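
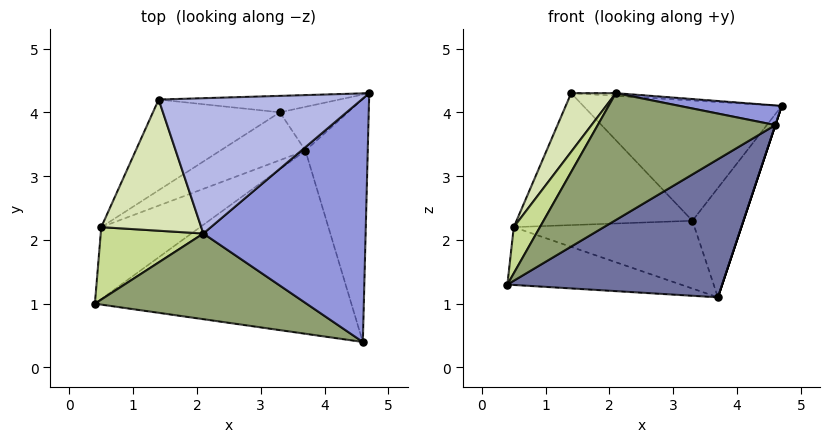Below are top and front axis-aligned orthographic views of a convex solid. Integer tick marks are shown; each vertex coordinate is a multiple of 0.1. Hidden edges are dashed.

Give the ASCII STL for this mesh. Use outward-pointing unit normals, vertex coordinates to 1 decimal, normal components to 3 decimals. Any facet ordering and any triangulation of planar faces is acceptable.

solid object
 facet normal 0.363 -0.561 -0.744
  outer loop
   vertex 3.7 3.4 1.1
   vertex 4.6 0.4 3.8
   vertex 0.4 1.0 1.3
  endloop
 endfacet
 facet normal 0.949 0.000 -0.316
  outer loop
   vertex 3.7 3.4 1.1
   vertex 4.7 4.3 4.1
   vertex 4.6 0.4 3.8
  endloop
 endfacet
 facet normal 0.143 -0.080 0.986
  outer loop
   vertex 2.1 2.1 4.3
   vertex 4.6 0.4 3.8
   vertex 4.7 4.3 4.1
  endloop
 endfacet
 facet normal 0.060 0.020 0.998
  outer loop
   vertex 2.1 2.1 4.3
   vertex 4.7 4.3 4.1
   vertex 1.4 4.2 4.3
  endloop
 endfacet
 facet normal -0.412 -0.755 0.510
  outer loop
   vertex 2.1 2.1 4.3
   vertex 0.4 1.0 1.3
   vertex 4.6 0.4 3.8
  endloop
 endfacet
 facet normal -0.449 0.560 -0.696
  outer loop
   vertex 0.5 2.2 2.2
   vertex 3.7 3.4 1.1
   vertex 0.4 1.0 1.3
  endloop
 endfacet
 facet normal -0.752 -0.354 0.556
  outer loop
   vertex 0.5 2.2 2.2
   vertex 0.4 1.0 1.3
   vertex 2.1 2.1 4.3
  endloop
 endfacet
 facet normal -0.774 -0.258 0.578
  outer loop
   vertex 0.5 2.2 2.2
   vertex 2.1 2.1 4.3
   vertex 1.4 4.2 4.3
  endloop
 endfacet
 facet normal 0.268 0.894 -0.358
  outer loop
   vertex 3.3 4.0 2.3
   vertex 4.7 4.3 4.1
   vertex 3.7 3.4 1.1
  endloop
 endfacet
 facet normal -0.038 0.990 -0.135
  outer loop
   vertex 3.3 4.0 2.3
   vertex 1.4 4.2 4.3
   vertex 4.7 4.3 4.1
  endloop
 endfacet
 facet normal -0.450 0.729 -0.515
  outer loop
   vertex 3.3 4.0 2.3
   vertex 3.7 3.4 1.1
   vertex 0.5 2.2 2.2
  endloop
 endfacet
 facet normal -0.454 0.734 -0.505
  outer loop
   vertex 3.3 4.0 2.3
   vertex 0.5 2.2 2.2
   vertex 1.4 4.2 4.3
  endloop
 endfacet
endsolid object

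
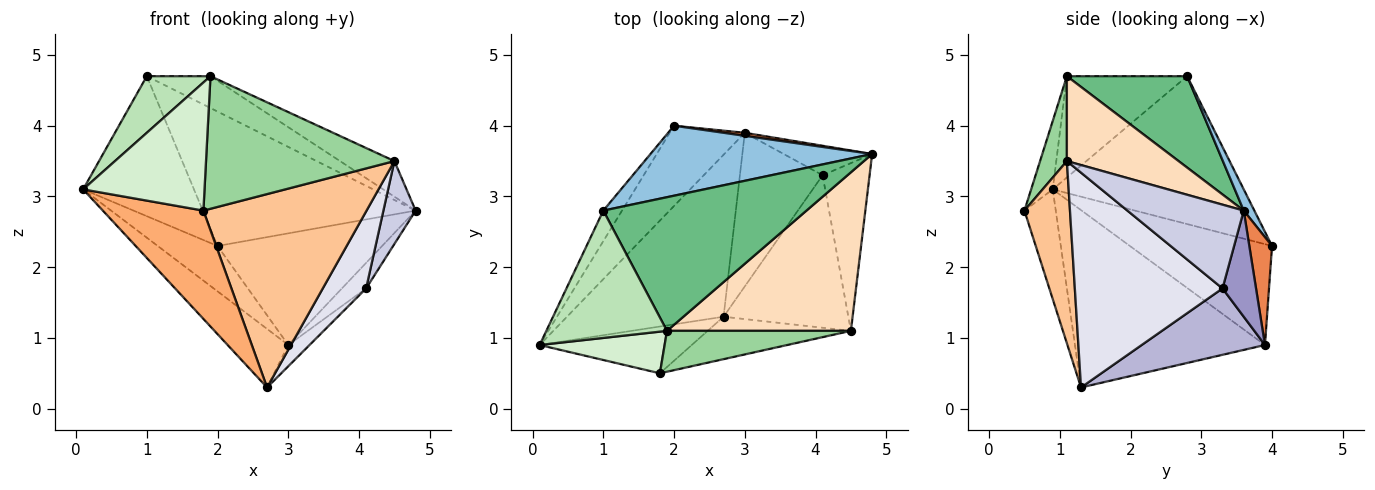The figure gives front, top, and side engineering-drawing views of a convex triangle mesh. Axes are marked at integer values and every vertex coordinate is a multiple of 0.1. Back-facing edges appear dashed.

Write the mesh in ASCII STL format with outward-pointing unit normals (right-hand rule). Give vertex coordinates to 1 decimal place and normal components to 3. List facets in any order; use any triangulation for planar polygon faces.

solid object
 facet normal -0.860 0.499 -0.109
  outer loop
   vertex 1.0 2.8 4.7
   vertex 2.0 4.0 2.3
   vertex 0.1 0.9 3.1
  endloop
 endfacet
 facet normal 0.044 0.886 0.461
  outer loop
   vertex 1.0 2.8 4.7
   vertex 4.8 3.6 2.8
   vertex 2.0 4.0 2.3
  endloop
 endfacet
 facet normal -0.760 0.320 -0.566
  outer loop
   vertex 3.0 3.9 0.9
   vertex 0.1 0.9 3.1
   vertex 2.0 4.0 2.3
  endloop
 endfacet
 facet normal -0.729 0.233 -0.644
  outer loop
   vertex 3.0 3.9 0.9
   vertex 2.7 1.3 0.3
   vertex 0.1 0.9 3.1
  endloop
 endfacet
 facet normal 0.137 0.990 0.027
  outer loop
   vertex 3.0 3.9 0.9
   vertex 2.0 4.0 2.3
   vertex 4.8 3.6 2.8
  endloop
 endfacet
 facet normal -0.275 -0.883 -0.381
  outer loop
   vertex 1.8 0.5 2.8
   vertex 0.1 0.9 3.1
   vertex 2.7 1.3 0.3
  endloop
 endfacet
 facet normal 0.263 -0.942 -0.207
  outer loop
   vertex 1.8 0.5 2.8
   vertex 2.7 1.3 0.3
   vertex 4.5 1.1 3.5
  endloop
 endfacet
 facet normal 0.411 0.200 0.890
  outer loop
   vertex 1.9 1.1 4.7
   vertex 4.5 1.1 3.5
   vertex 4.8 3.6 2.8
  endloop
 endfacet
 facet normal 0.401 0.212 0.891
  outer loop
   vertex 1.9 1.1 4.7
   vertex 4.8 3.6 2.8
   vertex 1.0 2.8 4.7
  endloop
 endfacet
 facet normal 0.135 -0.947 0.292
  outer loop
   vertex 1.9 1.1 4.7
   vertex 1.8 0.5 2.8
   vertex 4.5 1.1 3.5
  endloop
 endfacet
 facet normal -0.609 -0.322 0.725
  outer loop
   vertex 1.9 1.1 4.7
   vertex 1.0 2.8 4.7
   vertex 0.1 0.9 3.1
  endloop
 endfacet
 facet normal -0.167 -0.938 0.305
  outer loop
   vertex 1.9 1.1 4.7
   vertex 0.1 0.9 3.1
   vertex 1.8 0.5 2.8
  endloop
 endfacet
 facet normal 0.672 0.485 -0.560
  outer loop
   vertex 4.1 3.3 1.7
   vertex 3.0 3.9 0.9
   vertex 4.8 3.6 2.8
  endloop
 endfacet
 facet normal 0.622 0.107 -0.775
  outer loop
   vertex 4.1 3.3 1.7
   vertex 2.7 1.3 0.3
   vertex 3.0 3.9 0.9
  endloop
 endfacet
 facet normal 0.848 -0.235 -0.475
  outer loop
   vertex 4.1 3.3 1.7
   vertex 4.8 3.6 2.8
   vertex 4.5 1.1 3.5
  endloop
 endfacet
 facet normal 0.838 -0.246 -0.487
  outer loop
   vertex 4.1 3.3 1.7
   vertex 4.5 1.1 3.5
   vertex 2.7 1.3 0.3
  endloop
 endfacet
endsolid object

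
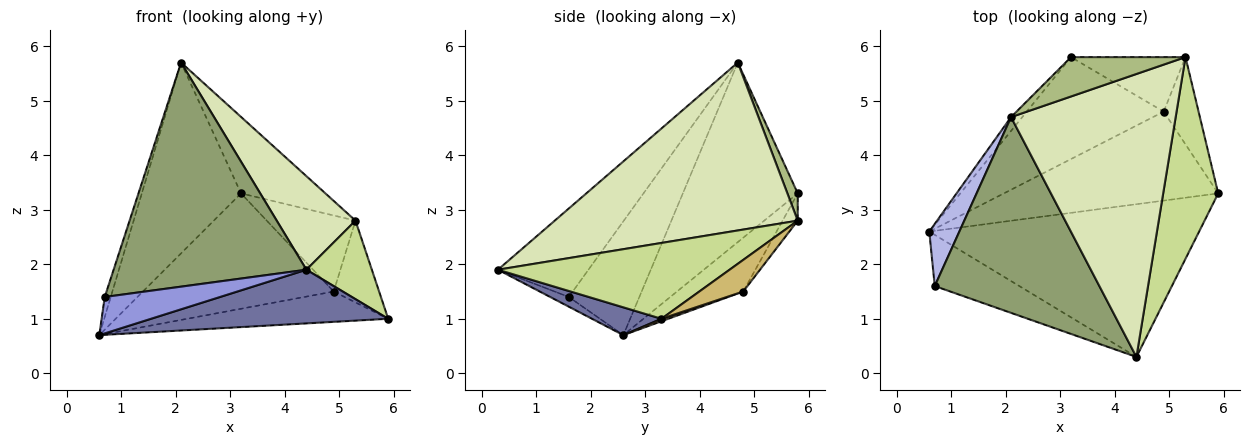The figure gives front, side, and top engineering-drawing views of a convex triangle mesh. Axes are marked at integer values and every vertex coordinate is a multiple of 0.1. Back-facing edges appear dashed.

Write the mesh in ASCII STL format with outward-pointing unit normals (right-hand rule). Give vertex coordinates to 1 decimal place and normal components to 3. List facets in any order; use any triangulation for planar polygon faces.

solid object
 facet normal 0.097 -0.330 -0.939
  outer loop
   vertex 4.4 0.3 1.9
   vertex 0.6 2.6 0.7
   vertex 5.9 3.3 1.0
  endloop
 endfacet
 facet normal -0.756 0.653 -0.047
  outer loop
   vertex 3.2 5.8 3.3
   vertex 0.6 2.6 0.7
   vertex 2.1 4.7 5.7
  endloop
 endfacet
 facet normal -0.093 -0.577 -0.811
  outer loop
   vertex 0.7 1.6 1.4
   vertex 0.6 2.6 0.7
   vertex 4.4 0.3 1.9
  endloop
 endfacet
 facet normal -0.964 0.082 0.255
  outer loop
   vertex 0.7 1.6 1.4
   vertex 2.1 4.7 5.7
   vertex 0.6 2.6 0.7
  endloop
 endfacet
 facet normal -0.333 -0.710 0.620
  outer loop
   vertex 0.7 1.6 1.4
   vertex 4.4 0.3 1.9
   vertex 2.1 4.7 5.7
  endloop
 endfacet
 facet normal 0.108 0.884 0.455
  outer loop
   vertex 5.3 5.8 2.8
   vertex 3.2 5.8 3.3
   vertex 2.1 4.7 5.7
  endloop
 endfacet
 facet normal 0.789 -0.223 0.572
  outer loop
   vertex 5.3 5.8 2.8
   vertex 4.4 0.3 1.9
   vertex 5.9 3.3 1.0
  endloop
 endfacet
 facet normal 0.696 -0.225 0.682
  outer loop
   vertex 5.3 5.8 2.8
   vertex 2.1 4.7 5.7
   vertex 4.4 0.3 1.9
  endloop
 endfacet
 facet normal 0.011 0.323 -0.946
  outer loop
   vertex 4.9 4.8 1.5
   vertex 5.9 3.3 1.0
   vertex 0.6 2.6 0.7
  endloop
 endfacet
 facet normal 0.552 0.571 -0.609
  outer loop
   vertex 4.9 4.8 1.5
   vertex 5.3 5.8 2.8
   vertex 5.9 3.3 1.0
  endloop
 endfacet
 facet normal -0.252 0.725 -0.641
  outer loop
   vertex 4.9 4.8 1.5
   vertex 0.6 2.6 0.7
   vertex 3.2 5.8 3.3
  endloop
 endfacet
 facet normal -0.137 0.805 -0.577
  outer loop
   vertex 4.9 4.8 1.5
   vertex 3.2 5.8 3.3
   vertex 5.3 5.8 2.8
  endloop
 endfacet
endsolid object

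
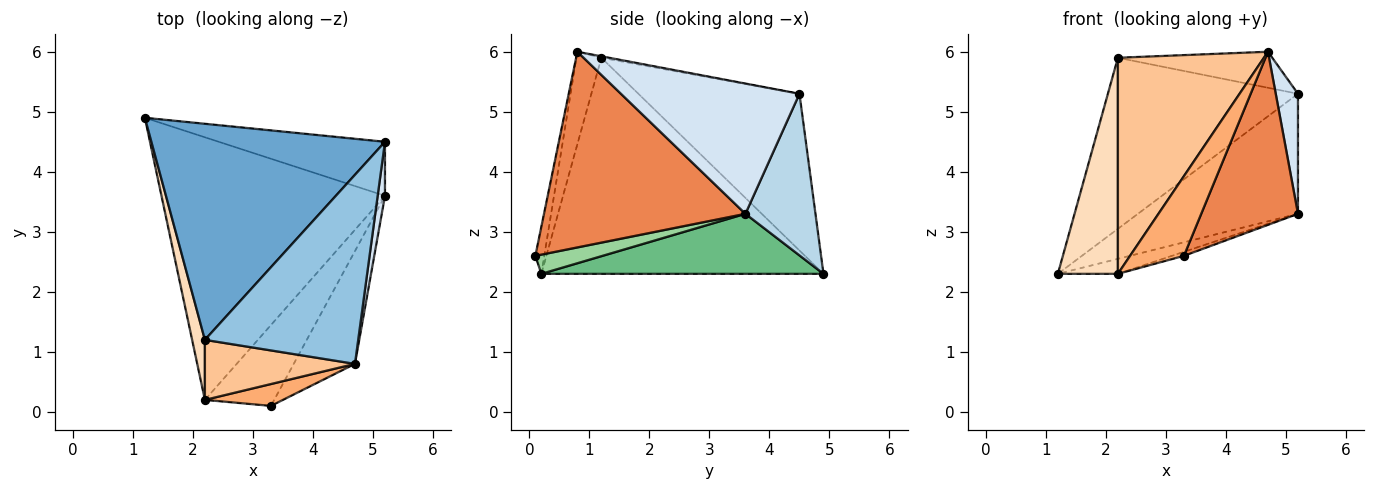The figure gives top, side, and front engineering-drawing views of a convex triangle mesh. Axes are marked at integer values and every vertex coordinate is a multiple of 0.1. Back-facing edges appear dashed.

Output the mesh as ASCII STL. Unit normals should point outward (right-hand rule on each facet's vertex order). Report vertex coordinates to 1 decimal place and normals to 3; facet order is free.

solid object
 facet normal -0.466 0.549 0.694
  outer loop
   vertex 2.2 1.2 5.9
   vertex 5.2 4.5 5.3
   vertex 1.2 4.9 2.3
  endloop
 endfacet
 facet normal -0.009 0.187 0.982
  outer loop
   vertex 2.2 1.2 5.9
   vertex 4.7 0.8 6.0
   vertex 5.2 4.5 5.3
  endloop
 endfacet
 facet normal 0.371 0.847 -0.381
  outer loop
   vertex 5.2 3.6 3.3
   vertex 1.2 4.9 2.3
   vertex 5.2 4.5 5.3
  endloop
 endfacet
 facet normal 0.991 -0.123 0.056
  outer loop
   vertex 5.2 3.6 3.3
   vertex 5.2 4.5 5.3
   vertex 4.7 0.8 6.0
  endloop
 endfacet
 facet normal 0.868 -0.417 -0.271
  outer loop
   vertex 5.2 3.6 3.3
   vertex 4.7 0.8 6.0
   vertex 3.3 0.1 2.6
  endloop
 endfacet
 facet normal -0.158 -0.952 0.261
  outer loop
   vertex 2.2 0.2 2.3
   vertex 3.3 0.1 2.6
   vertex 4.7 0.8 6.0
  endloop
 endfacet
 facet normal -0.163 -0.951 0.264
  outer loop
   vertex 2.2 0.2 2.3
   vertex 4.7 0.8 6.0
   vertex 2.2 1.2 5.9
  endloop
 endfacet
 facet normal -0.976 -0.208 0.058
  outer loop
   vertex 2.2 0.2 2.3
   vertex 2.2 1.2 5.9
   vertex 1.2 4.9 2.3
  endloop
 endfacet
 facet normal 0.259 0.055 -0.964
  outer loop
   vertex 2.2 0.2 2.3
   vertex 1.2 4.9 2.3
   vertex 5.2 3.6 3.3
  endloop
 endfacet
 facet normal 0.267 0.048 -0.963
  outer loop
   vertex 2.2 0.2 2.3
   vertex 5.2 3.6 3.3
   vertex 3.3 0.1 2.6
  endloop
 endfacet
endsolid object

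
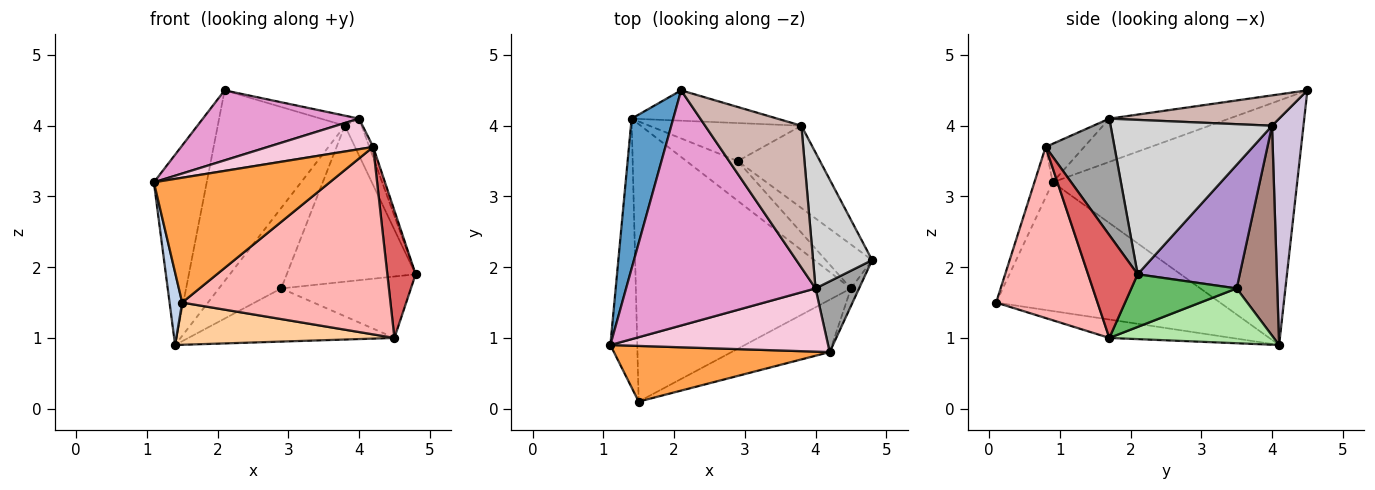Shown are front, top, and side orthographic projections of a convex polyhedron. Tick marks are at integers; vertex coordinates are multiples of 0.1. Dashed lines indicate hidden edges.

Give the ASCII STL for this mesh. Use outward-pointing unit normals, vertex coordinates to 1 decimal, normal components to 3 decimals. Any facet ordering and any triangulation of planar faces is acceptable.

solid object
 facet normal -0.964 0.208 0.164
  outer loop
   vertex 1.4 4.1 0.9
   vertex 1.1 0.9 3.2
   vertex 2.1 4.5 4.5
  endloop
 endfacet
 facet normal -0.977 -0.055 -0.204
  outer loop
   vertex 1.5 0.1 1.5
   vertex 1.1 0.9 3.2
   vertex 1.4 4.1 0.9
  endloop
 endfacet
 facet normal -0.095 -0.909 0.406
  outer loop
   vertex 4.2 0.8 3.7
   vertex 1.1 0.9 3.2
   vertex 1.5 0.1 1.5
  endloop
 endfacet
 facet normal -0.084 -0.150 -0.985
  outer loop
   vertex 4.5 1.7 1.0
   vertex 1.5 0.1 1.5
   vertex 1.4 4.1 0.9
  endloop
 endfacet
 facet normal 0.551 0.679 -0.485
  outer loop
   vertex 4.5 1.7 1.0
   vertex 2.9 3.5 1.7
   vertex 4.8 2.1 1.9
  endloop
 endfacet
 facet normal 0.539 0.675 -0.504
  outer loop
   vertex 4.5 1.7 1.0
   vertex 1.4 4.1 0.9
   vertex 2.9 3.5 1.7
  endloop
 endfacet
 facet normal 0.866 -0.495 -0.069
  outer loop
   vertex 4.5 1.7 1.0
   vertex 4.8 2.1 1.9
   vertex 4.2 0.8 3.7
  endloop
 endfacet
 facet normal 0.425 -0.872 -0.244
  outer loop
   vertex 4.5 1.7 1.0
   vertex 4.2 0.8 3.7
   vertex 1.5 0.1 1.5
  endloop
 endfacet
 facet normal 0.574 0.724 -0.382
  outer loop
   vertex 3.8 4.0 4.0
   vertex 4.8 2.1 1.9
   vertex 2.9 3.5 1.7
  endloop
 endfacet
 facet normal 0.237 0.959 -0.153
  outer loop
   vertex 3.8 4.0 4.0
   vertex 1.4 4.1 0.9
   vertex 2.1 4.5 4.5
  endloop
 endfacet
 facet normal 0.508 0.779 -0.368
  outer loop
   vertex 3.8 4.0 4.0
   vertex 2.9 3.5 1.7
   vertex 1.4 4.1 0.9
  endloop
 endfacet
 facet normal 0.300 0.067 0.952
  outer loop
   vertex 4.0 1.7 4.1
   vertex 3.8 4.0 4.0
   vertex 2.1 4.5 4.5
  endloop
 endfacet
 facet normal -0.214 -0.279 0.936
  outer loop
   vertex 4.0 1.7 4.1
   vertex 2.1 4.5 4.5
   vertex 1.1 0.9 3.2
  endloop
 endfacet
 facet normal -0.157 -0.430 0.889
  outer loop
   vertex 4.0 1.7 4.1
   vertex 1.1 0.9 3.2
   vertex 4.2 0.8 3.7
  endloop
 endfacet
 facet normal 0.935 0.052 0.350
  outer loop
   vertex 4.0 1.7 4.1
   vertex 4.2 0.8 3.7
   vertex 4.8 2.1 1.9
  endloop
 endfacet
 facet normal 0.930 0.096 0.356
  outer loop
   vertex 4.0 1.7 4.1
   vertex 4.8 2.1 1.9
   vertex 3.8 4.0 4.0
  endloop
 endfacet
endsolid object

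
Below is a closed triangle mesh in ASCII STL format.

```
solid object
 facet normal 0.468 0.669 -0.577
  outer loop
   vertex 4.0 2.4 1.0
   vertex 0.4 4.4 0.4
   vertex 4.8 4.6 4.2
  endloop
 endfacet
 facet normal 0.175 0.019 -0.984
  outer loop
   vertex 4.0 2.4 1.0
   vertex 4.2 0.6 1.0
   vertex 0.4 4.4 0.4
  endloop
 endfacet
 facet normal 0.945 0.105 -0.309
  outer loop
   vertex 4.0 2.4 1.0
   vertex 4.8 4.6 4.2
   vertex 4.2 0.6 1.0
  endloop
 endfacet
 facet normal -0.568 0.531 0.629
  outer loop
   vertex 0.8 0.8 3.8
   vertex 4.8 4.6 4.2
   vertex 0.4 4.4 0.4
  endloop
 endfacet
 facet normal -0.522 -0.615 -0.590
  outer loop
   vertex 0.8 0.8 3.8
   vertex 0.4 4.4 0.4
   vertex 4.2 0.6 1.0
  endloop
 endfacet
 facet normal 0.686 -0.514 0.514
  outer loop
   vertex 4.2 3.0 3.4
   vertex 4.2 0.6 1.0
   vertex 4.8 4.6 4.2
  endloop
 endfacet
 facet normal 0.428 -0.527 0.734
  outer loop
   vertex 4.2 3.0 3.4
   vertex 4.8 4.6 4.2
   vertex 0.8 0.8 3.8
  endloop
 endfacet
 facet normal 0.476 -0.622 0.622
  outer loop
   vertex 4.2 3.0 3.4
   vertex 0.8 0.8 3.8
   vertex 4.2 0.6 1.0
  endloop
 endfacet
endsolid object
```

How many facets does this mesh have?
8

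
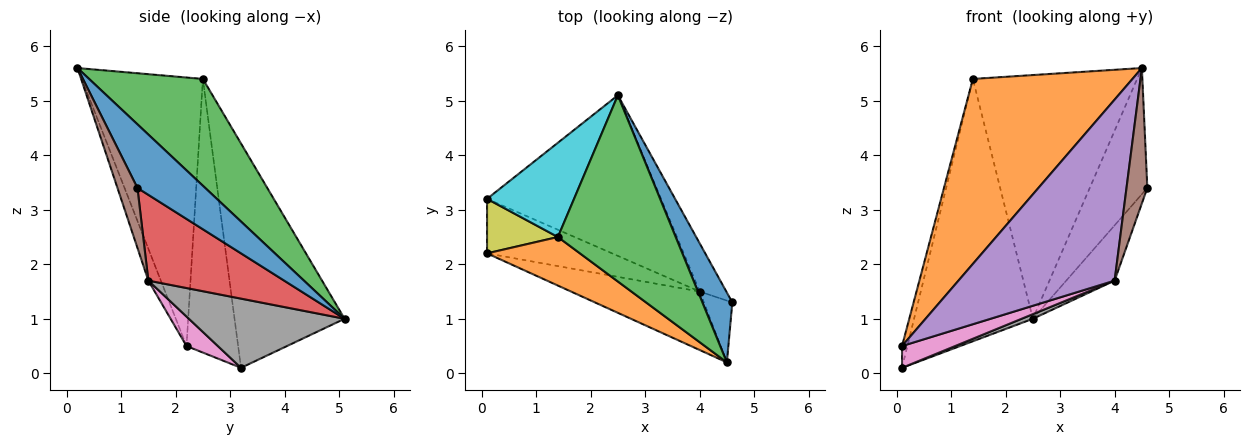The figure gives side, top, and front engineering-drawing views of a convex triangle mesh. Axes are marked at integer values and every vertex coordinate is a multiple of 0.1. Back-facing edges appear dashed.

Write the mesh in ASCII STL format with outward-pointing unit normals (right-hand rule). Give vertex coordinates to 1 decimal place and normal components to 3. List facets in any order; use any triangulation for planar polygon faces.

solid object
 facet normal 0.717 0.610 0.337
  outer loop
   vertex 4.5 0.2 5.6
   vertex 4.6 1.3 3.4
   vertex 2.5 5.1 1.0
  endloop
 endfacet
 facet normal -0.592 -0.780 0.205
  outer loop
   vertex 1.4 2.5 5.4
   vertex 0.1 2.2 0.5
   vertex 4.5 0.2 5.6
  endloop
 endfacet
 facet normal 0.482 0.696 0.532
  outer loop
   vertex 1.4 2.5 5.4
   vertex 4.5 0.2 5.6
   vertex 2.5 5.1 1.0
  endloop
 endfacet
 facet normal 0.904 0.322 -0.281
  outer loop
   vertex 4.0 1.5 1.7
   vertex 2.5 5.1 1.0
   vertex 4.6 1.3 3.4
  endloop
 endfacet
 facet normal -0.076 -0.949 -0.307
  outer loop
   vertex 4.0 1.5 1.7
   vertex 4.5 0.2 5.6
   vertex 0.1 2.2 0.5
  endloop
 endfacet
 facet normal 0.658 -0.685 -0.313
  outer loop
   vertex 4.0 1.5 1.7
   vertex 4.6 1.3 3.4
   vertex 4.5 0.2 5.6
  endloop
 endfacet
 facet normal 0.214 -0.363 -0.907
  outer loop
   vertex 0.1 3.2 0.1
   vertex 4.0 1.5 1.7
   vertex 0.1 2.2 0.5
  endloop
 endfacet
 facet normal 0.369 -0.027 -0.929
  outer loop
   vertex 0.1 3.2 0.1
   vertex 2.5 5.1 1.0
   vertex 4.0 1.5 1.7
  endloop
 endfacet
 facet normal -0.963 0.100 0.249
  outer loop
   vertex 0.1 3.2 0.1
   vertex 0.1 2.2 0.5
   vertex 1.4 2.5 5.4
  endloop
 endfacet
 facet normal -0.657 0.709 0.255
  outer loop
   vertex 0.1 3.2 0.1
   vertex 1.4 2.5 5.4
   vertex 2.5 5.1 1.0
  endloop
 endfacet
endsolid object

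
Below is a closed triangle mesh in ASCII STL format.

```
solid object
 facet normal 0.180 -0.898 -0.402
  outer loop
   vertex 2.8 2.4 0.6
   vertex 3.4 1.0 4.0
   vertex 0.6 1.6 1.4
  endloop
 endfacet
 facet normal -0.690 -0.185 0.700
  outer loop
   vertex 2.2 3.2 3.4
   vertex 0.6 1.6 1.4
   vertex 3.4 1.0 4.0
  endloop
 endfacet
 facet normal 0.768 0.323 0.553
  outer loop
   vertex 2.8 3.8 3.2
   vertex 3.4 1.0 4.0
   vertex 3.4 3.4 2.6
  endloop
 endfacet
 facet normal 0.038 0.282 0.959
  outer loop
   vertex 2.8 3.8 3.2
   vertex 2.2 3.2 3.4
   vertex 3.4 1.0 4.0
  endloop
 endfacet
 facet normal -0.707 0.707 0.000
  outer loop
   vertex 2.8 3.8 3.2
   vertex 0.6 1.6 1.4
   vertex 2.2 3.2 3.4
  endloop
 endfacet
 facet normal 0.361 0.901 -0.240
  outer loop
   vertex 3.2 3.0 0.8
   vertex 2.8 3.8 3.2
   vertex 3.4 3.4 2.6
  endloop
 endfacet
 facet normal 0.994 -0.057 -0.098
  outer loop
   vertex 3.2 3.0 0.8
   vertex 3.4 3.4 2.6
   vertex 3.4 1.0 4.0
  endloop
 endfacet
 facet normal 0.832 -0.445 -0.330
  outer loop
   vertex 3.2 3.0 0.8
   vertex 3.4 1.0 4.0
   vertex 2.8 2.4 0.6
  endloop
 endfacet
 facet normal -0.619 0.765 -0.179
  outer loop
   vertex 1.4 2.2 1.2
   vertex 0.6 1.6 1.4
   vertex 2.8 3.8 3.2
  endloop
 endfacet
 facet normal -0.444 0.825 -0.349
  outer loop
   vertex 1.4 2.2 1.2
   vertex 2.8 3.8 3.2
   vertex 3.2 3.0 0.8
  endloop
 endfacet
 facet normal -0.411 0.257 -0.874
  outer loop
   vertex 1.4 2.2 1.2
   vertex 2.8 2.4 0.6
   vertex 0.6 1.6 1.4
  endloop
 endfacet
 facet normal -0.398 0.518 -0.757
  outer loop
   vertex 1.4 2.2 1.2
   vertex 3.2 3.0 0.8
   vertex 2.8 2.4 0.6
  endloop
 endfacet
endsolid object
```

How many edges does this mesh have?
18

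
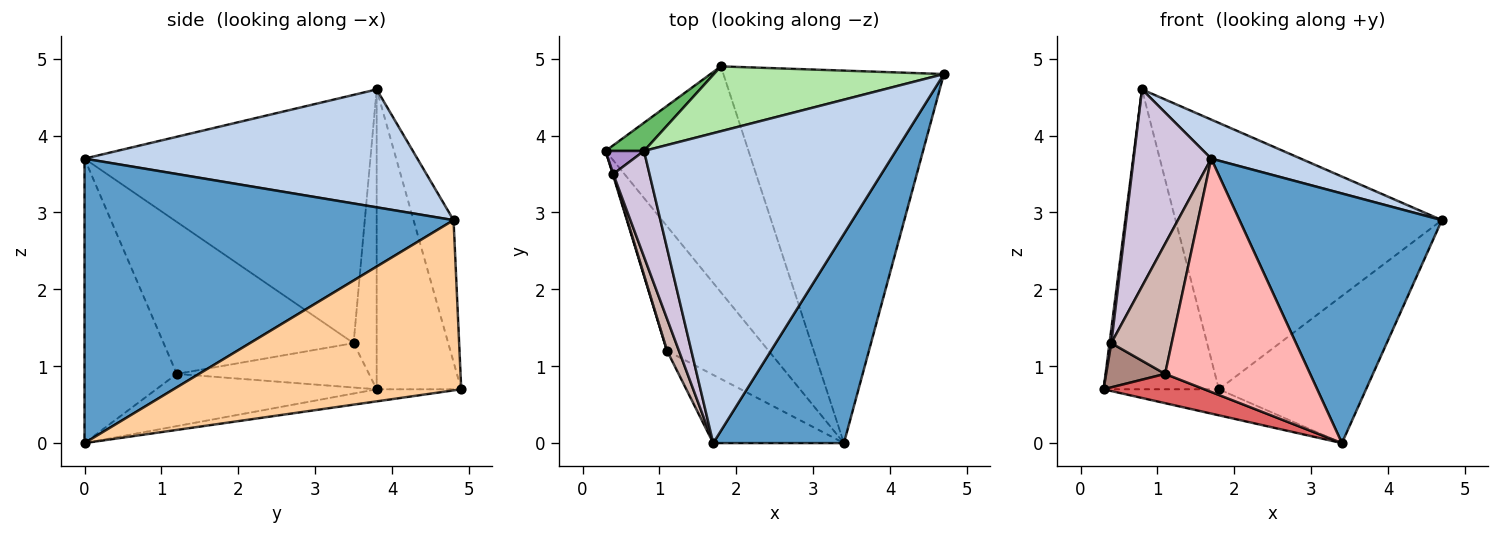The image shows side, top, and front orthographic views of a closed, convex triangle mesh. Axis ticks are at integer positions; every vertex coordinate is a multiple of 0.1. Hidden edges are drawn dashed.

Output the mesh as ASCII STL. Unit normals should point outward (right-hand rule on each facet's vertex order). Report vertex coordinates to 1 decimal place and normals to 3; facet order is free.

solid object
 facet normal 0.813 -0.446 0.374
  outer loop
   vertex 1.7 0.0 3.7
   vertex 3.4 0.0 0.0
   vertex 4.7 4.8 2.9
  endloop
 endfacet
 facet normal 0.421 -0.113 0.900
  outer loop
   vertex 0.8 3.8 4.6
   vertex 1.7 0.0 3.7
   vertex 4.7 4.8 2.9
  endloop
 endfacet
 facet normal -0.084 0.114 -0.990
  outer loop
   vertex 1.8 4.9 0.7
   vertex 3.4 0.0 0.0
   vertex 0.3 3.8 0.7
  endloop
 endfacet
 facet normal 0.583 0.298 -0.755
  outer loop
   vertex 1.8 4.9 0.7
   vertex 4.7 4.8 2.9
   vertex 3.4 0.0 0.0
  endloop
 endfacet
 facet normal -0.590 0.804 0.076
  outer loop
   vertex 1.8 4.9 0.7
   vertex 0.3 3.8 0.7
   vertex 0.8 3.8 4.6
  endloop
 endfacet
 facet normal -0.144 0.961 0.234
  outer loop
   vertex 1.8 4.9 0.7
   vertex 0.8 3.8 4.6
   vertex 4.7 4.8 2.9
  endloop
 endfacet
 facet normal -0.447 -0.205 -0.871
  outer loop
   vertex 1.1 1.2 0.9
   vertex 0.3 3.8 0.7
   vertex 3.4 0.0 0.0
  endloop
 endfacet
 facet normal -0.521 -0.819 -0.239
  outer loop
   vertex 1.1 1.2 0.9
   vertex 3.4 0.0 0.0
   vertex 1.7 0.0 3.7
  endloop
 endfacet
 facet normal -0.989 -0.076 0.127
  outer loop
   vertex 0.4 3.5 1.3
   vertex 0.8 3.8 4.6
   vertex 0.3 3.8 0.7
  endloop
 endfacet
 facet normal -0.956 -0.259 0.139
  outer loop
   vertex 0.4 3.5 1.3
   vertex 1.7 0.0 3.7
   vertex 0.8 3.8 4.6
  endloop
 endfacet
 facet normal -0.956 -0.293 0.013
  outer loop
   vertex 0.4 3.5 1.3
   vertex 0.3 3.8 0.7
   vertex 1.1 1.2 0.9
  endloop
 endfacet
 facet normal -0.950 -0.302 0.074
  outer loop
   vertex 0.4 3.5 1.3
   vertex 1.1 1.2 0.9
   vertex 1.7 0.0 3.7
  endloop
 endfacet
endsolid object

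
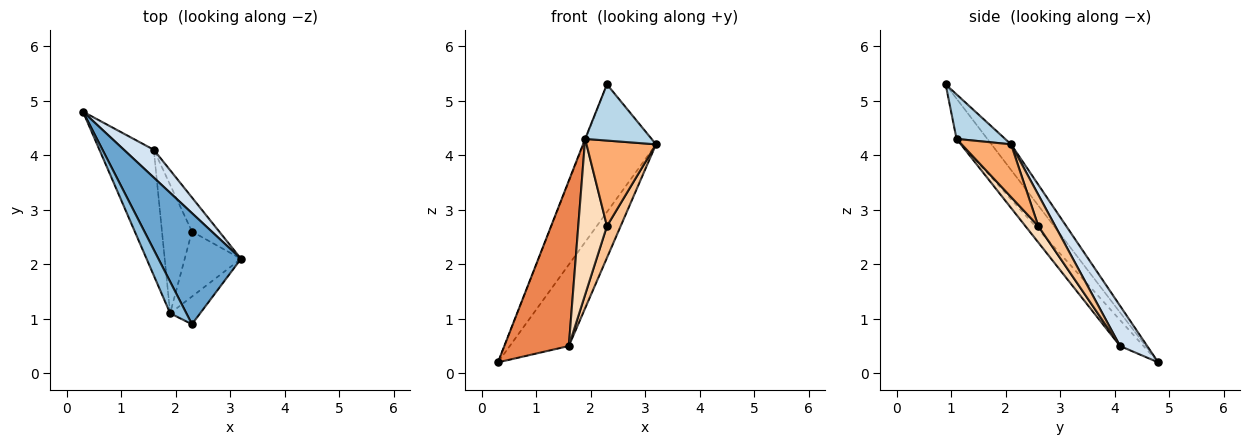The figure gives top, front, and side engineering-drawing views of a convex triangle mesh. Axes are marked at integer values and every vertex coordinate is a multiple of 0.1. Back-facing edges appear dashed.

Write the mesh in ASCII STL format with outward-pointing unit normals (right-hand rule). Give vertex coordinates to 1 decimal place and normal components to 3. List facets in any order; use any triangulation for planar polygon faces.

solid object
 facet normal -0.199 0.739 0.643
  outer loop
   vertex 2.3 0.9 5.3
   vertex 3.2 2.1 4.2
   vertex 0.3 4.8 0.2
  endloop
 endfacet
 facet normal -0.928 0.013 0.374
  outer loop
   vertex 1.9 1.1 4.3
   vertex 2.3 0.9 5.3
   vertex 0.3 4.8 0.2
  endloop
 endfacet
 facet normal 0.549 -0.750 -0.369
  outer loop
   vertex 1.9 1.1 4.3
   vertex 3.2 2.1 4.2
   vertex 2.3 0.9 5.3
  endloop
 endfacet
 facet normal 0.399 0.868 0.297
  outer loop
   vertex 1.6 4.1 0.5
   vertex 0.3 4.8 0.2
   vertex 3.2 2.1 4.2
  endloop
 endfacet
 facet normal -0.277 -0.765 -0.582
  outer loop
   vertex 1.6 4.1 0.5
   vertex 1.9 1.1 4.3
   vertex 0.3 4.8 0.2
  endloop
 endfacet
 facet normal 0.493 -0.693 -0.527
  outer loop
   vertex 2.3 2.6 2.7
   vertex 3.2 2.1 4.2
   vertex 1.9 1.1 4.3
  endloop
 endfacet
 facet normal 0.644 -0.521 -0.560
  outer loop
   vertex 2.3 2.6 2.7
   vertex 1.6 4.1 0.5
   vertex 3.2 2.1 4.2
  endloop
 endfacet
 facet normal 0.328 -0.729 -0.601
  outer loop
   vertex 2.3 2.6 2.7
   vertex 1.9 1.1 4.3
   vertex 1.6 4.1 0.5
  endloop
 endfacet
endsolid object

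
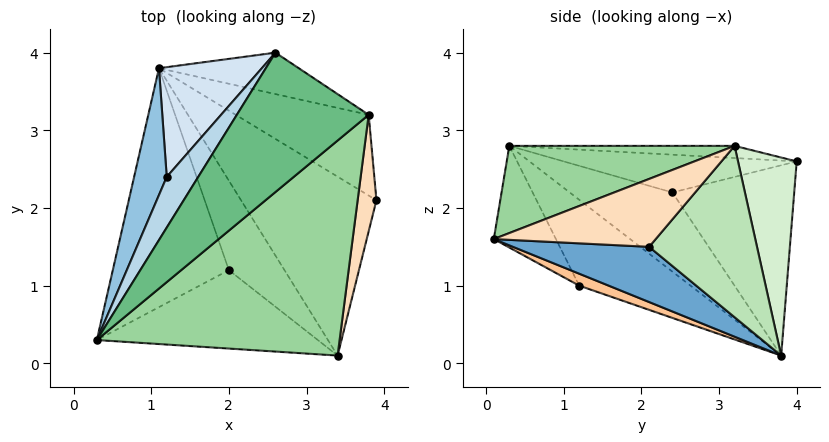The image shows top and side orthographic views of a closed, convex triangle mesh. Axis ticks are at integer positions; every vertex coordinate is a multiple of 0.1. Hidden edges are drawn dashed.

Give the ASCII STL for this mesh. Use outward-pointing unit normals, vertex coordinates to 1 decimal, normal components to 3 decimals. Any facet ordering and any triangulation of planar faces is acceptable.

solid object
 facet normal 0.374 -0.139 -0.917
  outer loop
   vertex 3.4 0.1 1.6
   vertex 1.1 3.8 0.1
   vertex 3.9 2.1 1.5
  endloop
 endfacet
 facet normal -0.825 0.451 0.340
  outer loop
   vertex 1.2 2.4 2.2
   vertex 1.1 3.8 0.1
   vertex 0.3 0.3 2.8
  endloop
 endfacet
 facet normal -0.684 0.456 0.570
  outer loop
   vertex 1.2 2.4 2.2
   vertex 0.3 0.3 2.8
   vertex 2.6 4.0 2.6
  endloop
 endfacet
 facet normal -0.737 0.545 0.399
  outer loop
   vertex 1.2 2.4 2.2
   vertex 2.6 4.0 2.6
   vertex 1.1 3.8 0.1
  endloop
 endfacet
 facet normal -0.535 -0.436 -0.724
  outer loop
   vertex 2.0 1.2 1.0
   vertex 0.3 0.3 2.8
   vertex 1.1 3.8 0.1
  endloop
 endfacet
 facet normal -0.292 -0.717 -0.634
  outer loop
   vertex 2.0 1.2 1.0
   vertex 3.4 0.1 1.6
   vertex 0.3 0.3 2.8
  endloop
 endfacet
 facet normal 0.203 -0.257 -0.945
  outer loop
   vertex 2.0 1.2 1.0
   vertex 1.1 3.8 0.1
   vertex 3.4 0.1 1.6
  endloop
 endfacet
 facet normal 0.940 -0.222 0.260
  outer loop
   vertex 3.8 3.2 2.8
   vertex 3.4 0.1 1.6
   vertex 3.9 2.1 1.5
  endloop
 endfacet
 facet normal -0.091 0.110 0.990
  outer loop
   vertex 3.8 3.2 2.8
   vertex 2.6 4.0 2.6
   vertex 0.3 0.3 2.8
  endloop
 endfacet
 facet normal 0.313 -0.378 0.871
  outer loop
   vertex 3.8 3.2 2.8
   vertex 0.3 0.3 2.8
   vertex 3.4 0.1 1.6
  endloop
 endfacet
 facet normal 0.618 0.623 -0.480
  outer loop
   vertex 3.8 3.2 2.8
   vertex 3.9 2.1 1.5
   vertex 1.1 3.8 0.1
  endloop
 endfacet
 facet normal 0.555 0.734 -0.392
  outer loop
   vertex 3.8 3.2 2.8
   vertex 1.1 3.8 0.1
   vertex 2.6 4.0 2.6
  endloop
 endfacet
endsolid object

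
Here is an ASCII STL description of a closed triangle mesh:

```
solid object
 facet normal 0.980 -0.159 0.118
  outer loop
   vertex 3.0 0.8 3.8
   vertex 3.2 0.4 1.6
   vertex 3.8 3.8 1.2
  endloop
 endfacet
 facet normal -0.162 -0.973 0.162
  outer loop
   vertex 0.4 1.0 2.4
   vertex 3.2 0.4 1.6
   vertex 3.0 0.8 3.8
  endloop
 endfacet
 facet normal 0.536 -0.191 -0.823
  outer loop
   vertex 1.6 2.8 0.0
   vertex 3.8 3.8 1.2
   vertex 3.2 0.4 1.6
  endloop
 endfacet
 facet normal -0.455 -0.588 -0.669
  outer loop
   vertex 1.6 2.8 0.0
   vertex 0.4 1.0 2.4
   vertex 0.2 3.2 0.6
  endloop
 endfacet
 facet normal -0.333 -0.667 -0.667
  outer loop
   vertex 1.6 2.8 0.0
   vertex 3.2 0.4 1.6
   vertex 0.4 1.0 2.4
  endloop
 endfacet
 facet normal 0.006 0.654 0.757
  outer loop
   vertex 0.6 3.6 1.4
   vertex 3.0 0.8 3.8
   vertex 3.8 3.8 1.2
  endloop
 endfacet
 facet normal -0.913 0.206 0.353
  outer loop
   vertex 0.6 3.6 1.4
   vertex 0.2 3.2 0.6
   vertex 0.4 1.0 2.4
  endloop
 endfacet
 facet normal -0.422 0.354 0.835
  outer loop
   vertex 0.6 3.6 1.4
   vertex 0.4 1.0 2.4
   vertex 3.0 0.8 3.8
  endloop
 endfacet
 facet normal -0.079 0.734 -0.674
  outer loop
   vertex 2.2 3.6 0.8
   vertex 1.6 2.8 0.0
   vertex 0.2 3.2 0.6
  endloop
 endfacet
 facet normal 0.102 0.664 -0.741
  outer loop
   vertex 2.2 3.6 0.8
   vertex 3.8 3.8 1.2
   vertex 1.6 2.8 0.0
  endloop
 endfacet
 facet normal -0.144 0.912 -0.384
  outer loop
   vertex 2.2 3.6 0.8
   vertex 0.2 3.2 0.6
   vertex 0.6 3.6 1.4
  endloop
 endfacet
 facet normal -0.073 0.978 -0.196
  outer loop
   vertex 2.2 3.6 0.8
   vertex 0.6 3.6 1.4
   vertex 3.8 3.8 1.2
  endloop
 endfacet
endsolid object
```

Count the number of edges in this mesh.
18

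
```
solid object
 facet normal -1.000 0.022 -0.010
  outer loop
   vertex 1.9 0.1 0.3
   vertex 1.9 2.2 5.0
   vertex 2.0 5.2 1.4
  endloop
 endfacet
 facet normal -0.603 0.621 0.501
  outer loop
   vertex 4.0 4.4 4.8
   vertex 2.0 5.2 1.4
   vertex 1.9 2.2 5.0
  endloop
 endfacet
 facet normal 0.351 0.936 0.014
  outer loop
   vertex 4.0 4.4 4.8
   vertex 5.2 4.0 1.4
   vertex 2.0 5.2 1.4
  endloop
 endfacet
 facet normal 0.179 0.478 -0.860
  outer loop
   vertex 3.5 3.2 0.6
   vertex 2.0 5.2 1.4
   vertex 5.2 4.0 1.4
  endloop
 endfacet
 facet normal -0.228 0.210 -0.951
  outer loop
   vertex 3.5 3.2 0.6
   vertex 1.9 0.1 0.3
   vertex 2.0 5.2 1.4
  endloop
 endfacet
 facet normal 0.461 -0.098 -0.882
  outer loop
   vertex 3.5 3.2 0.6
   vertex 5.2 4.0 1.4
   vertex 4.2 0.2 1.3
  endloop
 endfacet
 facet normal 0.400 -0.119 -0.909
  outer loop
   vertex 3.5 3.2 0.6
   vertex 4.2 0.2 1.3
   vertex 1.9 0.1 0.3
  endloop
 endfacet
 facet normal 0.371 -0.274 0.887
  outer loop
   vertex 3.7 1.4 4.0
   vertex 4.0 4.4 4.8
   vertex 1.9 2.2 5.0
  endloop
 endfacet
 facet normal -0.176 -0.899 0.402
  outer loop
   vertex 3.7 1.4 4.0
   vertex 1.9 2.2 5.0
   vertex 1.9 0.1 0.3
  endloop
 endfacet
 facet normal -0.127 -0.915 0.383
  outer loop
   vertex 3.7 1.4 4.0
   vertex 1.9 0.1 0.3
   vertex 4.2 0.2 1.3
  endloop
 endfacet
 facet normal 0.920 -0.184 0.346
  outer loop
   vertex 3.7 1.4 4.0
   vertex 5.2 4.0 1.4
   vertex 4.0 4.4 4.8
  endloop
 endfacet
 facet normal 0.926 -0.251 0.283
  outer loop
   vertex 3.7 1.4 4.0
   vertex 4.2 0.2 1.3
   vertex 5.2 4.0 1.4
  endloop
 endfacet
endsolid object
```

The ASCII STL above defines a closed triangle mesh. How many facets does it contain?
12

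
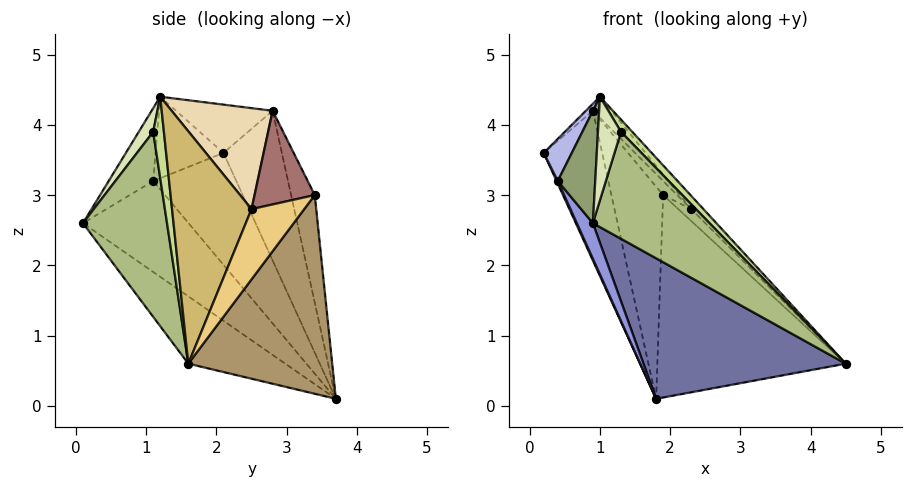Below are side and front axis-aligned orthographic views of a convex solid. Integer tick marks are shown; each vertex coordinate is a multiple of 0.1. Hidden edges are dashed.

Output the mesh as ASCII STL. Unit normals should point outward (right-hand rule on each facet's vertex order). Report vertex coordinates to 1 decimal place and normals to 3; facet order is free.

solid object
 facet normal -0.245 -0.511 -0.824
  outer loop
   vertex 1.8 3.7 0.1
   vertex 4.5 1.6 0.6
   vertex 0.9 0.1 2.6
  endloop
 endfacet
 facet normal -0.907 -0.013 -0.421
  outer loop
   vertex 0.4 1.1 3.2
   vertex 0.2 2.1 3.6
   vertex 1.8 3.7 0.1
  endloop
 endfacet
 facet normal -0.858 -0.131 -0.497
  outer loop
   vertex 0.4 1.1 3.2
   vertex 1.8 3.7 0.1
   vertex 0.9 0.1 2.6
  endloop
 endfacet
 facet normal -0.828 -0.343 0.443
  outer loop
   vertex 0.4 1.1 3.2
   vertex 1.0 1.2 4.4
   vertex 0.2 2.1 3.6
  endloop
 endfacet
 facet normal -0.701 -0.590 0.400
  outer loop
   vertex 0.4 1.1 3.2
   vertex 0.9 0.1 2.6
   vertex 1.0 1.2 4.4
  endloop
 endfacet
 facet normal 0.534 -0.741 0.406
  outer loop
   vertex 1.3 1.1 3.9
   vertex 0.9 0.1 2.6
   vertex 4.5 1.6 0.6
  endloop
 endfacet
 facet normal 0.602 -0.633 0.488
  outer loop
   vertex 1.3 1.1 3.9
   vertex 4.5 1.6 0.6
   vertex 1.0 1.2 4.4
  endloop
 endfacet
 facet normal 0.477 -0.761 0.439
  outer loop
   vertex 1.3 1.1 3.9
   vertex 1.0 1.2 4.4
   vertex 0.9 0.1 2.6
  endloop
 endfacet
 facet normal 0.606 0.793 0.061
  outer loop
   vertex 1.9 3.4 3.0
   vertex 4.5 1.6 0.6
   vertex 1.8 3.7 0.1
  endloop
 endfacet
 facet normal 0.725 0.111 0.680
  outer loop
   vertex 2.3 2.5 2.8
   vertex 1.0 1.2 4.4
   vertex 4.5 1.6 0.6
  endloop
 endfacet
 facet normal 0.731 0.179 0.658
  outer loop
   vertex 2.3 2.5 2.8
   vertex 4.5 1.6 0.6
   vertex 1.9 3.4 3.0
  endloop
 endfacet
 facet normal 0.715 0.131 0.687
  outer loop
   vertex 0.9 2.8 4.2
   vertex 1.0 1.2 4.4
   vertex 2.3 2.5 2.8
  endloop
 endfacet
 facet normal 0.715 0.167 0.679
  outer loop
   vertex 0.9 2.8 4.2
   vertex 2.3 2.5 2.8
   vertex 1.9 3.4 3.0
  endloop
 endfacet
 facet normal -0.678 0.049 0.733
  outer loop
   vertex 0.9 2.8 4.2
   vertex 0.2 2.1 3.6
   vertex 1.0 1.2 4.4
  endloop
 endfacet
 facet normal -0.707 0.707 0.000
  outer loop
   vertex 0.9 2.8 4.2
   vertex 1.8 3.7 0.1
   vertex 0.2 2.1 3.6
  endloop
 endfacet
 facet normal -0.413 0.904 0.108
  outer loop
   vertex 0.9 2.8 4.2
   vertex 1.9 3.4 3.0
   vertex 1.8 3.7 0.1
  endloop
 endfacet
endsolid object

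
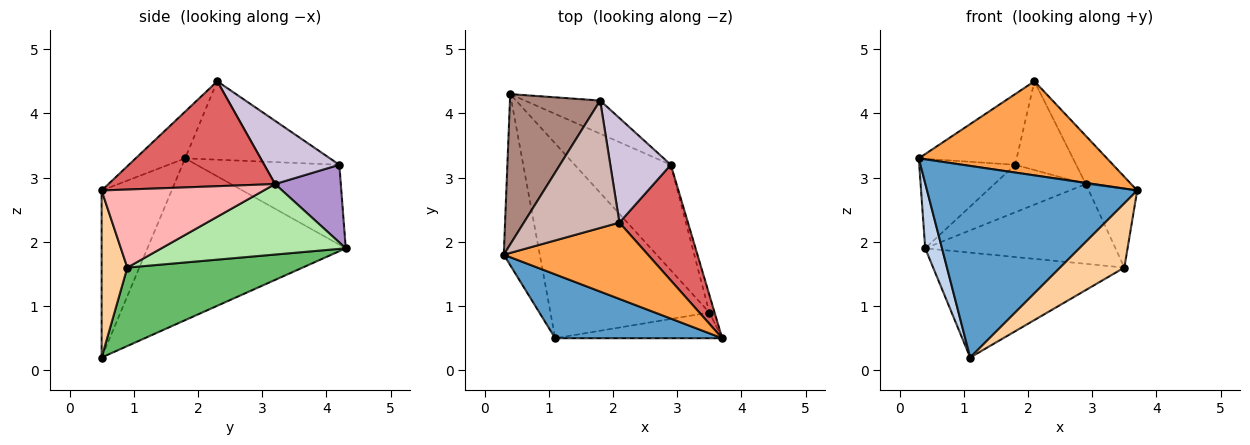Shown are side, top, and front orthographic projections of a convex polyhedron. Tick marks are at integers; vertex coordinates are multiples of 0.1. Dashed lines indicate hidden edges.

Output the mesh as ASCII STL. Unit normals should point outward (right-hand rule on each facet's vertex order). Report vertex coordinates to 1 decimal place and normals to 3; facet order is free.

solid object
 facet normal -0.302 -0.905 0.302
  outer loop
   vertex 1.1 0.5 0.2
   vertex 3.7 0.5 2.8
   vertex 0.3 1.8 3.3
  endloop
 endfacet
 facet normal -0.973 -0.082 -0.217
  outer loop
   vertex 1.1 0.5 0.2
   vertex 0.3 1.8 3.3
   vertex 0.4 4.3 1.9
  endloop
 endfacet
 facet normal -0.200 -0.761 0.617
  outer loop
   vertex 2.1 2.3 4.5
   vertex 0.3 1.8 3.3
   vertex 3.7 0.5 2.8
  endloop
 endfacet
 facet normal 0.348 -0.870 -0.348
  outer loop
   vertex 3.5 0.9 1.6
   vertex 3.7 0.5 2.8
   vertex 1.1 0.5 0.2
  endloop
 endfacet
 facet normal 0.399 0.435 -0.808
  outer loop
   vertex 3.5 0.9 1.6
   vertex 1.1 0.5 0.2
   vertex 0.4 4.3 1.9
  endloop
 endfacet
 facet normal 0.505 0.521 -0.689
  outer loop
   vertex 2.9 3.2 2.9
   vertex 3.5 0.9 1.6
   vertex 0.4 4.3 1.9
  endloop
 endfacet
 facet normal 0.816 0.222 0.533
  outer loop
   vertex 2.9 3.2 2.9
   vertex 2.1 2.3 4.5
   vertex 3.7 0.5 2.8
  endloop
 endfacet
 facet normal 0.956 0.286 -0.064
  outer loop
   vertex 2.9 3.2 2.9
   vertex 3.7 0.5 2.8
   vertex 3.5 0.9 1.6
  endloop
 endfacet
 facet normal 0.508 0.707 -0.493
  outer loop
   vertex 1.8 4.2 3.2
   vertex 2.9 3.2 2.9
   vertex 0.4 4.3 1.9
  endloop
 endfacet
 facet normal 0.623 0.506 0.596
  outer loop
   vertex 1.8 4.2 3.2
   vertex 2.1 2.3 4.5
   vertex 2.9 3.2 2.9
  endloop
 endfacet
 facet normal -0.606 0.407 0.684
  outer loop
   vertex 1.8 4.2 3.2
   vertex 0.4 4.3 1.9
   vertex 0.3 1.8 3.3
  endloop
 endfacet
 facet normal -0.583 0.394 0.710
  outer loop
   vertex 1.8 4.2 3.2
   vertex 0.3 1.8 3.3
   vertex 2.1 2.3 4.5
  endloop
 endfacet
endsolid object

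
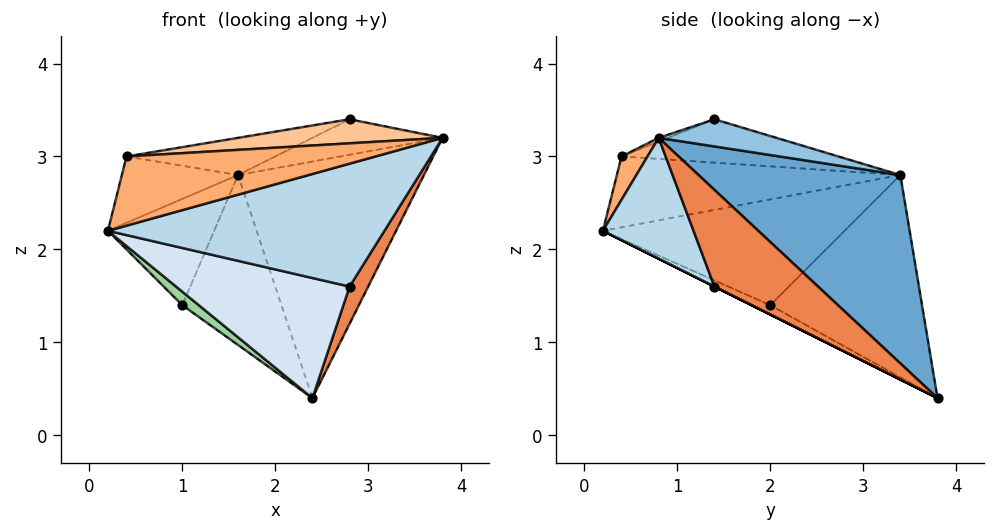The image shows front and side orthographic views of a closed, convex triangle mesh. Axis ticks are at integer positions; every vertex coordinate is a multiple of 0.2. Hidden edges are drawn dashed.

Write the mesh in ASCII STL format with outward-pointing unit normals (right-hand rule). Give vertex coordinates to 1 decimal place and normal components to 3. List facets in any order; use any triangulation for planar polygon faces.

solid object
 facet normal 0.692 0.638 0.337
  outer loop
   vertex 1.6 3.4 2.8
   vertex 3.8 0.8 3.2
   vertex 2.4 3.8 0.4
  endloop
 endfacet
 facet normal 0.445 0.491 0.749
  outer loop
   vertex 1.6 3.4 2.8
   vertex 2.8 1.4 3.4
   vertex 3.8 0.8 3.2
  endloop
 endfacet
 facet normal 0.273 -0.832 -0.483
  outer loop
   vertex 2.8 1.4 1.6
   vertex 3.8 0.8 3.2
   vertex 0.2 0.2 2.2
  endloop
 endfacet
 facet normal 0.000 -0.447 -0.894
  outer loop
   vertex 2.8 1.4 1.6
   vertex 0.2 0.2 2.2
   vertex 2.4 3.8 0.4
  endloop
 endfacet
 facet normal 0.813 -0.146 -0.563
  outer loop
   vertex 2.8 1.4 1.6
   vertex 2.4 3.8 0.4
   vertex 3.8 0.8 3.2
  endloop
 endfacet
 facet normal 0.101 -0.971 0.217
  outer loop
   vertex 0.4 0.4 3.0
   vertex 0.2 0.2 2.2
   vertex 3.8 0.8 3.2
  endloop
 endfacet
 facet normal -0.015 -0.339 0.941
  outer loop
   vertex 0.4 0.4 3.0
   vertex 3.8 0.8 3.2
   vertex 2.8 1.4 3.4
  endloop
 endfacet
 facet normal -0.917 0.376 0.135
  outer loop
   vertex 0.4 0.4 3.0
   vertex 1.6 3.4 2.8
   vertex 0.2 0.2 2.2
  endloop
 endfacet
 facet normal -0.225 0.154 0.962
  outer loop
   vertex 0.4 0.4 3.0
   vertex 2.8 1.4 3.4
   vertex 1.6 3.4 2.8
  endloop
 endfacet
 facet normal -0.304 -0.271 -0.913
  outer loop
   vertex 1.0 2.0 1.4
   vertex 2.4 3.8 0.4
   vertex 0.2 0.2 2.2
  endloop
 endfacet
 facet normal -0.915 0.402 -0.010
  outer loop
   vertex 1.0 2.0 1.4
   vertex 0.2 0.2 2.2
   vertex 1.6 3.4 2.8
  endloop
 endfacet
 facet normal -0.823 0.537 -0.185
  outer loop
   vertex 1.0 2.0 1.4
   vertex 1.6 3.4 2.8
   vertex 2.4 3.8 0.4
  endloop
 endfacet
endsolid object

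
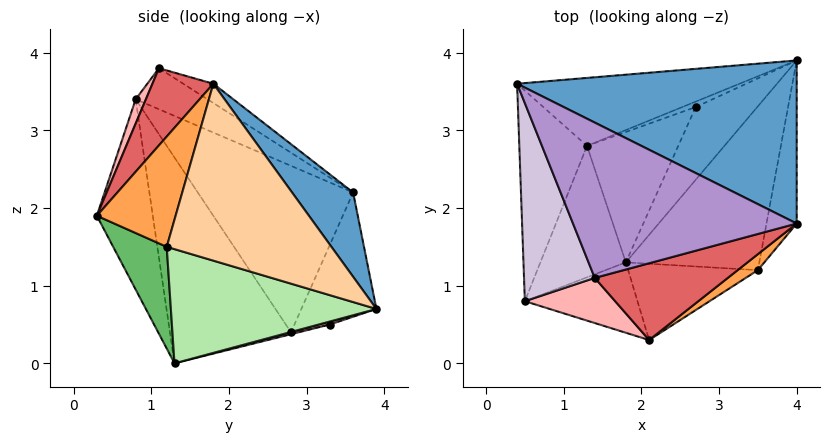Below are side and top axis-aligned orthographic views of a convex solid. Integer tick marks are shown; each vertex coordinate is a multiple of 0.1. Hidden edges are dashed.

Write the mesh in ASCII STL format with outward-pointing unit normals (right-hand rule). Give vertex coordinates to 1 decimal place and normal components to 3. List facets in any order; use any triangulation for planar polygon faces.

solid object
 facet normal 0.174 0.798 0.578
  outer loop
   vertex 4.0 3.9 0.7
   vertex 0.4 3.6 2.2
   vertex 4.0 1.8 3.6
  endloop
 endfacet
 facet normal -0.544 -0.775 -0.322
  outer loop
   vertex 1.8 1.3 0.0
   vertex 2.1 0.3 1.9
   vertex 0.5 0.8 3.4
  endloop
 endfacet
 facet normal 0.558 -0.823 0.102
  outer loop
   vertex 3.5 1.2 1.5
   vertex 4.0 1.8 3.6
   vertex 2.1 0.3 1.9
  endloop
 endfacet
 facet normal 0.960 -0.226 -0.164
  outer loop
   vertex 3.5 1.2 1.5
   vertex 4.0 3.9 0.7
   vertex 4.0 1.8 3.6
  endloop
 endfacet
 facet normal 0.375 -0.795 -0.477
  outer loop
   vertex 3.5 1.2 1.5
   vertex 2.1 0.3 1.9
   vertex 1.8 1.3 0.0
  endloop
 endfacet
 facet normal 0.614 -0.327 -0.718
  outer loop
   vertex 3.5 1.2 1.5
   vertex 1.8 1.3 0.0
   vertex 4.0 3.9 0.7
  endloop
 endfacet
 facet normal 0.264 -0.850 0.455
  outer loop
   vertex 1.4 1.1 3.8
   vertex 2.1 0.3 1.9
   vertex 4.0 1.8 3.6
  endloop
 endfacet
 facet normal 0.113 -0.900 0.421
  outer loop
   vertex 1.4 1.1 3.8
   vertex 0.5 0.8 3.4
   vertex 2.1 0.3 1.9
  endloop
 endfacet
 facet normal -0.073 0.517 0.853
  outer loop
   vertex 1.4 1.1 3.8
   vertex 4.0 1.8 3.6
   vertex 0.4 3.6 2.2
  endloop
 endfacet
 facet normal -0.473 0.333 0.816
  outer loop
   vertex 1.4 1.1 3.8
   vertex 0.4 3.6 2.2
   vertex 0.5 0.8 3.4
  endloop
 endfacet
 facet normal 0.047 0.222 -0.974
  outer loop
   vertex 2.7 3.3 0.5
   vertex 4.0 3.9 0.7
   vertex 1.8 1.3 0.0
  endloop
 endfacet
 facet normal -0.909 -0.191 -0.370
  outer loop
   vertex 1.3 2.8 0.4
   vertex 0.5 0.8 3.4
   vertex 0.4 3.6 2.2
  endloop
 endfacet
 facet normal -0.905 -0.201 -0.376
  outer loop
   vertex 1.3 2.8 0.4
   vertex 1.8 1.3 0.0
   vertex 0.5 0.8 3.4
  endloop
 endfacet
 facet normal -0.021 0.251 -0.968
  outer loop
   vertex 1.3 2.8 0.4
   vertex 2.7 3.3 0.5
   vertex 1.8 1.3 0.0
  endloop
 endfacet
 facet normal -0.278 0.819 -0.503
  outer loop
   vertex 1.3 2.8 0.4
   vertex 0.4 3.6 2.2
   vertex 4.0 3.9 0.7
  endloop
 endfacet
 facet normal -0.163 0.611 -0.774
  outer loop
   vertex 1.3 2.8 0.4
   vertex 4.0 3.9 0.7
   vertex 2.7 3.3 0.5
  endloop
 endfacet
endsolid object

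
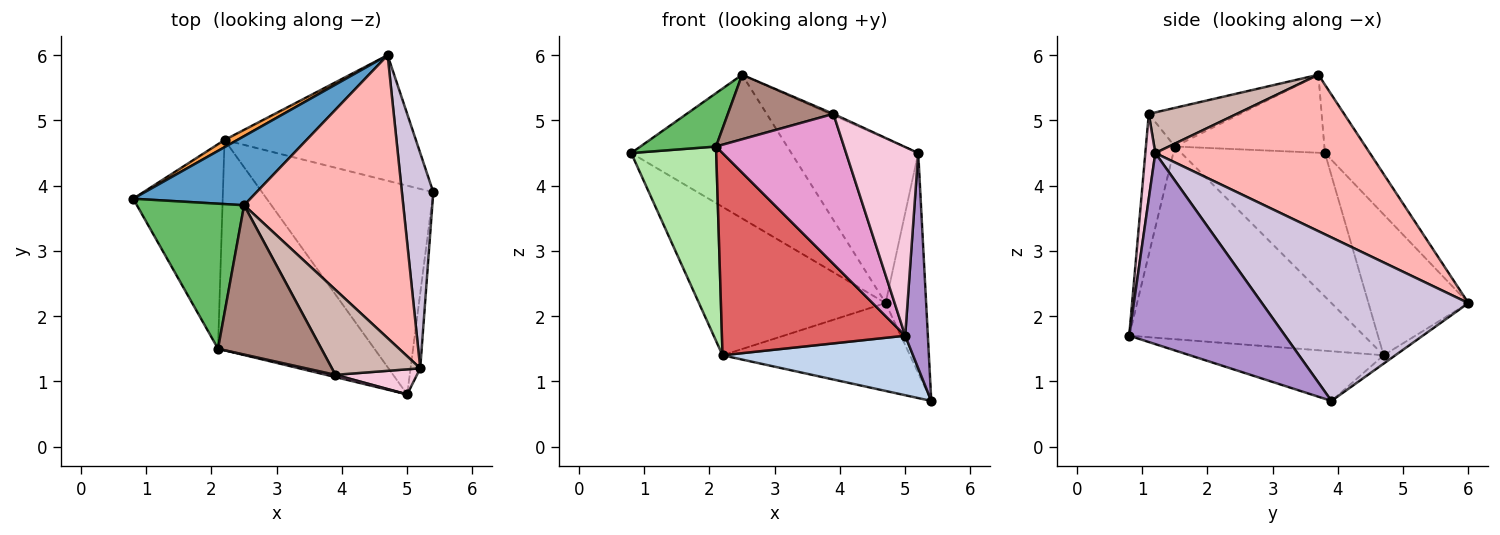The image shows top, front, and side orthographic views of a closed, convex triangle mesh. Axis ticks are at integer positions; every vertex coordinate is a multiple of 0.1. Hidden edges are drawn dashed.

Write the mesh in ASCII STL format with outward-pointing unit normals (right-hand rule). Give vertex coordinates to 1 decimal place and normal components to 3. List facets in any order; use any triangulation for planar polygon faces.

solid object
 facet normal -0.245 0.874 0.420
  outer loop
   vertex 4.7 6.0 2.2
   vertex 0.8 3.8 4.5
   vertex 2.5 3.7 5.7
  endloop
 endfacet
 facet normal -0.269 -0.264 -0.926
  outer loop
   vertex 2.2 4.7 1.4
   vertex 5.4 3.9 0.7
   vertex 5.0 0.8 1.7
  endloop
 endfacet
 facet normal -0.472 0.881 0.043
  outer loop
   vertex 2.2 4.7 1.4
   vertex 0.8 3.8 4.5
   vertex 4.7 6.0 2.2
  endloop
 endfacet
 facet normal -0.036 0.573 -0.819
  outer loop
   vertex 2.2 4.7 1.4
   vertex 4.7 6.0 2.2
   vertex 5.4 3.9 0.7
  endloop
 endfacet
 facet normal -0.564 -0.285 0.775
  outer loop
   vertex 2.1 1.5 4.6
   vertex 2.5 3.7 5.7
   vertex 0.8 3.8 4.5
  endloop
 endfacet
 facet normal -0.758 -0.449 -0.473
  outer loop
   vertex 2.1 1.5 4.6
   vertex 0.8 3.8 4.5
   vertex 2.2 4.7 1.4
  endloop
 endfacet
 facet normal -0.664 -0.518 -0.539
  outer loop
   vertex 2.1 1.5 4.6
   vertex 2.2 4.7 1.4
   vertex 5.0 0.8 1.7
  endloop
 endfacet
 facet normal 0.648 0.383 0.659
  outer loop
   vertex 5.2 1.2 4.5
   vertex 4.7 6.0 2.2
   vertex 2.5 3.7 5.7
  endloop
 endfacet
 facet normal 0.988 -0.144 -0.050
  outer loop
   vertex 5.2 1.2 4.5
   vertex 5.0 0.8 1.7
   vertex 5.4 3.9 0.7
  endloop
 endfacet
 facet normal 0.964 0.189 0.185
  outer loop
   vertex 5.2 1.2 4.5
   vertex 5.4 3.9 0.7
   vertex 4.7 6.0 2.2
  endloop
 endfacet
 facet normal -0.325 -0.375 0.868
  outer loop
   vertex 3.9 1.1 5.1
   vertex 2.5 3.7 5.7
   vertex 2.1 1.5 4.6
  endloop
 endfacet
 facet normal 0.418 0.015 0.908
  outer loop
   vertex 3.9 1.1 5.1
   vertex 5.2 1.2 4.5
   vertex 2.5 3.7 5.7
  endloop
 endfacet
 facet normal -0.221 -0.975 0.015
  outer loop
   vertex 3.9 1.1 5.1
   vertex 2.1 1.5 4.6
   vertex 5.0 0.8 1.7
  endloop
 endfacet
 facet normal 0.136 -0.982 0.131
  outer loop
   vertex 3.9 1.1 5.1
   vertex 5.0 0.8 1.7
   vertex 5.2 1.2 4.5
  endloop
 endfacet
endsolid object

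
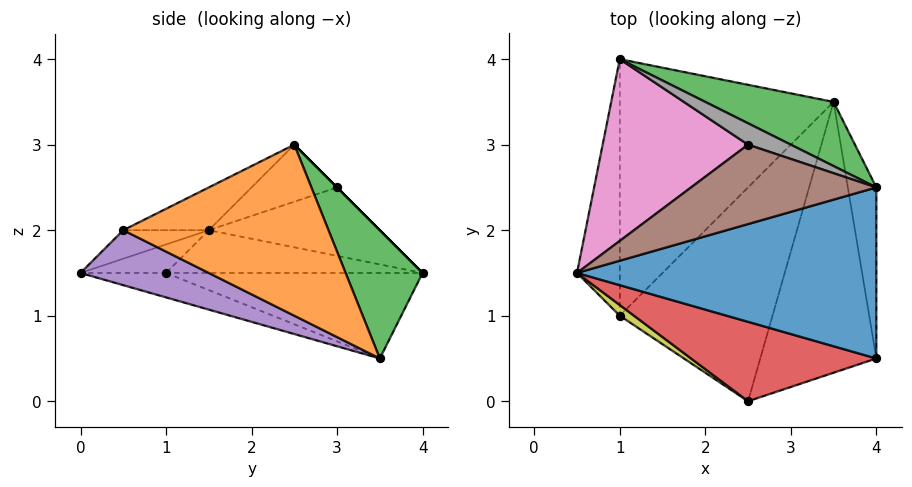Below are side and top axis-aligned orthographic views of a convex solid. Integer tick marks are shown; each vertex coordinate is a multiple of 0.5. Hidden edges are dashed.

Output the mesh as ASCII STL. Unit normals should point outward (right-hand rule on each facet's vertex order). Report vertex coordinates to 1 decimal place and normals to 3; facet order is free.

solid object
 facet normal -0.127 -0.444 0.887
  outer loop
   vertex 4.0 2.5 3.0
   vertex 0.5 1.5 2.0
   vertex 4.0 0.5 2.0
  endloop
 endfacet
 facet normal 0.983 0.082 -0.164
  outer loop
   vertex 4.0 2.5 3.0
   vertex 4.0 0.5 2.0
   vertex 3.5 3.5 0.5
  endloop
 endfacet
 facet normal 0.302 0.905 0.302
  outer loop
   vertex 1.0 4.0 1.5
   vertex 4.0 2.5 3.0
   vertex 3.5 3.5 0.5
  endloop
 endfacet
 facet normal -0.134 -0.470 0.873
  outer loop
   vertex 2.5 0.0 1.5
   vertex 4.0 0.5 2.0
   vertex 0.5 1.5 2.0
  endloop
 endfacet
 facet normal 0.400 -0.356 -0.845
  outer loop
   vertex 2.5 0.0 1.5
   vertex 3.5 3.5 0.5
   vertex 4.0 0.5 2.0
  endloop
 endfacet
 facet normal -0.293 0.073 0.953
  outer loop
   vertex 2.5 3.0 2.5
   vertex 0.5 1.5 2.0
   vertex 4.0 2.5 3.0
  endloop
 endfacet
 facet normal -0.411 0.257 0.874
  outer loop
   vertex 2.5 3.0 2.5
   vertex 1.0 4.0 1.5
   vertex 0.5 1.5 2.0
  endloop
 endfacet
 facet normal 0.000 0.707 0.707
  outer loop
   vertex 2.5 3.0 2.5
   vertex 4.0 2.5 3.0
   vertex 1.0 4.0 1.5
  endloop
 endfacet
 facet normal -0.535 -0.802 0.267
  outer loop
   vertex 1.0 1.0 1.5
   vertex 2.5 0.0 1.5
   vertex 0.5 1.5 2.0
  endloop
 endfacet
 facet normal -0.154 -0.231 -0.961
  outer loop
   vertex 1.0 1.0 1.5
   vertex 3.5 3.5 0.5
   vertex 2.5 0.0 1.5
  endloop
 endfacet
 facet normal -0.707 0.000 -0.707
  outer loop
   vertex 1.0 1.0 1.5
   vertex 0.5 1.5 2.0
   vertex 1.0 4.0 1.5
  endloop
 endfacet
 facet normal -0.371 0.000 -0.928
  outer loop
   vertex 1.0 1.0 1.5
   vertex 1.0 4.0 1.5
   vertex 3.5 3.5 0.5
  endloop
 endfacet
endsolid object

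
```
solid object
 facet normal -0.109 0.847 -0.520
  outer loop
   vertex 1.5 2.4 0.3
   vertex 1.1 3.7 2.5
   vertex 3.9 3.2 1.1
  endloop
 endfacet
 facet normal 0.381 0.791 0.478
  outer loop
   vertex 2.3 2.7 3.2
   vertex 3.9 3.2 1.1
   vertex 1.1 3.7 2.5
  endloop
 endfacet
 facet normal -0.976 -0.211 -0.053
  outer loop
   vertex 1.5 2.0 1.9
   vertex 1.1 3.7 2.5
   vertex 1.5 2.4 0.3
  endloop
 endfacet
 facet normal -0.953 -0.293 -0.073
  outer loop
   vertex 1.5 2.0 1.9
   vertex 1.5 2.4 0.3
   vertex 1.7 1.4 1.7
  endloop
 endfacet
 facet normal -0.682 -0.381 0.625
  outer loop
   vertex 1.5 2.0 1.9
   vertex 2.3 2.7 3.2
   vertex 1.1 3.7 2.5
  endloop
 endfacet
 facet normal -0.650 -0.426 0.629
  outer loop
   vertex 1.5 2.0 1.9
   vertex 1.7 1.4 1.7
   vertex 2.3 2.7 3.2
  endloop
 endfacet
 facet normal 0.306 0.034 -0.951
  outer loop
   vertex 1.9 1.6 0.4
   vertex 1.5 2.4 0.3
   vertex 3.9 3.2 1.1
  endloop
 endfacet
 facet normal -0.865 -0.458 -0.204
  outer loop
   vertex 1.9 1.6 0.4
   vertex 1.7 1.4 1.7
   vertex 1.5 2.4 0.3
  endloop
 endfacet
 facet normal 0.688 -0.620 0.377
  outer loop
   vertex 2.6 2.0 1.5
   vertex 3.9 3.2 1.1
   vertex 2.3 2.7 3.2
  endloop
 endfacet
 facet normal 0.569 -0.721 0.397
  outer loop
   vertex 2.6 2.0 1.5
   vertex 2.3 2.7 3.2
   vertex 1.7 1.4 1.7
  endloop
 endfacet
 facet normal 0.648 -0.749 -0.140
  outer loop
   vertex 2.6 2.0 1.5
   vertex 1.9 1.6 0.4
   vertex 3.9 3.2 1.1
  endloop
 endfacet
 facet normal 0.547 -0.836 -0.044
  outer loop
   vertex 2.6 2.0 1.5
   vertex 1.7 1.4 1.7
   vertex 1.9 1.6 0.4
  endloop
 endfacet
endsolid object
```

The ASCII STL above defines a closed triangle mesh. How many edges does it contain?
18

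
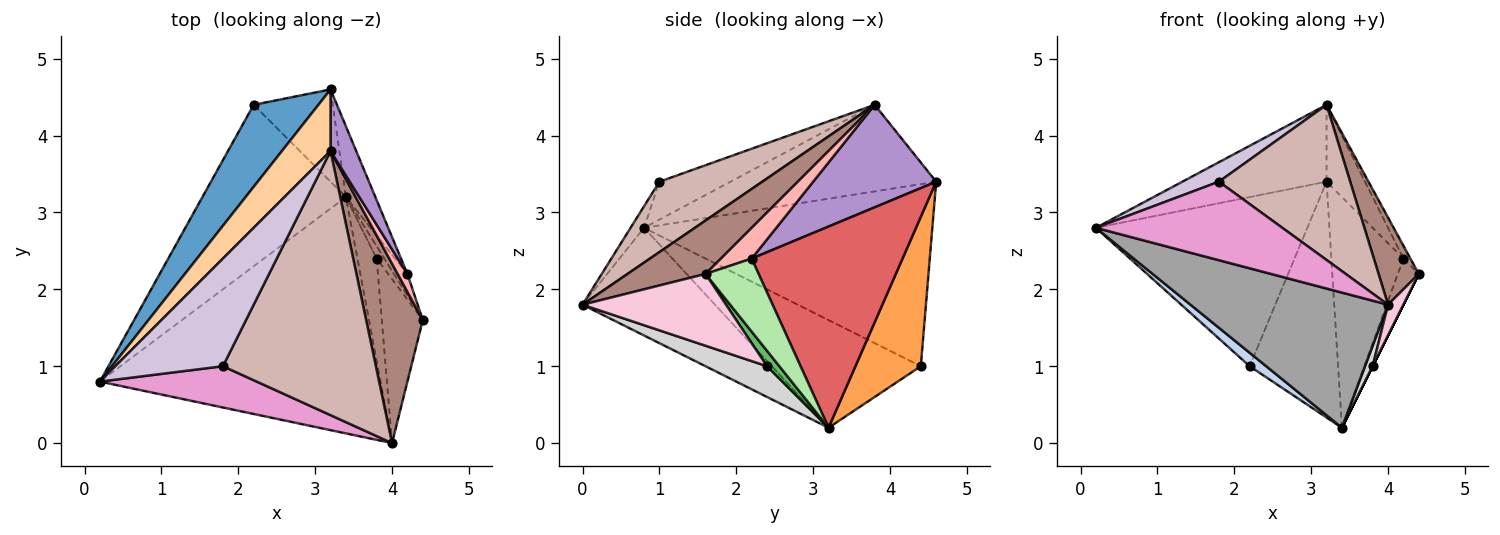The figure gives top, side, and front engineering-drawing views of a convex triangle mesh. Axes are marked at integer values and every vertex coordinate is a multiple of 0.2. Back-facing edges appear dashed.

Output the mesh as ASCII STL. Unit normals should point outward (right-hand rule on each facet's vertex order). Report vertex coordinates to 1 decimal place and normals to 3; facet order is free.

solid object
 facet normal -0.775 0.568 0.276
  outer loop
   vertex 2.2 4.4 1.0
   vertex 0.2 0.8 2.8
   vertex 3.2 4.6 3.4
  endloop
 endfacet
 facet normal -0.599 -0.067 -0.798
  outer loop
   vertex 2.2 4.4 1.0
   vertex 3.4 3.2 0.2
   vertex 0.2 0.8 2.8
  endloop
 endfacet
 facet normal 0.567 0.767 -0.300
  outer loop
   vertex 2.2 4.4 1.0
   vertex 3.2 4.6 3.4
   vertex 3.4 3.2 0.2
  endloop
 endfacet
 facet normal -0.744 0.522 0.417
  outer loop
   vertex 3.2 3.8 4.4
   vertex 3.2 4.6 3.4
   vertex 0.2 0.8 2.8
  endloop
 endfacet
 facet normal 0.894 0.000 -0.447
  outer loop
   vertex 3.8 2.4 1.0
   vertex 3.4 3.2 0.2
   vertex 4.4 1.6 2.2
  endloop
 endfacet
 facet normal 0.917 0.362 -0.169
  outer loop
   vertex 4.2 2.2 2.4
   vertex 4.4 1.6 2.2
   vertex 3.4 3.2 0.2
  endloop
 endfacet
 facet normal 0.895 0.427 -0.131
  outer loop
   vertex 4.2 2.2 2.4
   vertex 3.4 3.2 0.2
   vertex 3.2 4.6 3.4
  endloop
 endfacet
 facet normal 0.931 0.212 0.296
  outer loop
   vertex 4.2 2.2 2.4
   vertex 3.2 3.8 4.4
   vertex 4.4 1.6 2.2
  endloop
 endfacet
 facet normal 0.928 0.290 0.232
  outer loop
   vertex 4.2 2.2 2.4
   vertex 3.2 4.6 3.4
   vertex 3.2 3.8 4.4
  endloop
 endfacet
 facet normal -0.328 -0.168 0.930
  outer loop
   vertex 1.8 1.0 3.4
   vertex 3.2 3.8 4.4
   vertex 0.2 0.8 2.8
  endloop
 endfacet
 facet normal 0.647 -0.333 0.686
  outer loop
   vertex 4.0 0.0 1.8
   vertex 4.4 1.6 2.2
   vertex 3.2 3.8 4.4
  endloop
 endfacet
 facet normal 0.369 -0.471 0.801
  outer loop
   vertex 4.0 0.0 1.8
   vertex 3.2 3.8 4.4
   vertex 1.8 1.0 3.4
  endloop
 endfacet
 facet normal -0.064 -0.883 0.464
  outer loop
   vertex 4.0 0.0 1.8
   vertex 1.8 1.0 3.4
   vertex 0.2 0.8 2.8
  endloop
 endfacet
 facet normal 0.865 -0.093 -0.494
  outer loop
   vertex 4.0 0.0 1.8
   vertex 3.8 2.4 1.0
   vertex 4.4 1.6 2.2
  endloop
 endfacet
 facet normal -0.316 -0.471 -0.824
  outer loop
   vertex 4.0 0.0 1.8
   vertex 0.2 0.8 2.8
   vertex 3.4 3.2 0.2
  endloop
 endfacet
 facet normal 0.843 -0.105 -0.527
  outer loop
   vertex 4.0 0.0 1.8
   vertex 3.4 3.2 0.2
   vertex 3.8 2.4 1.0
  endloop
 endfacet
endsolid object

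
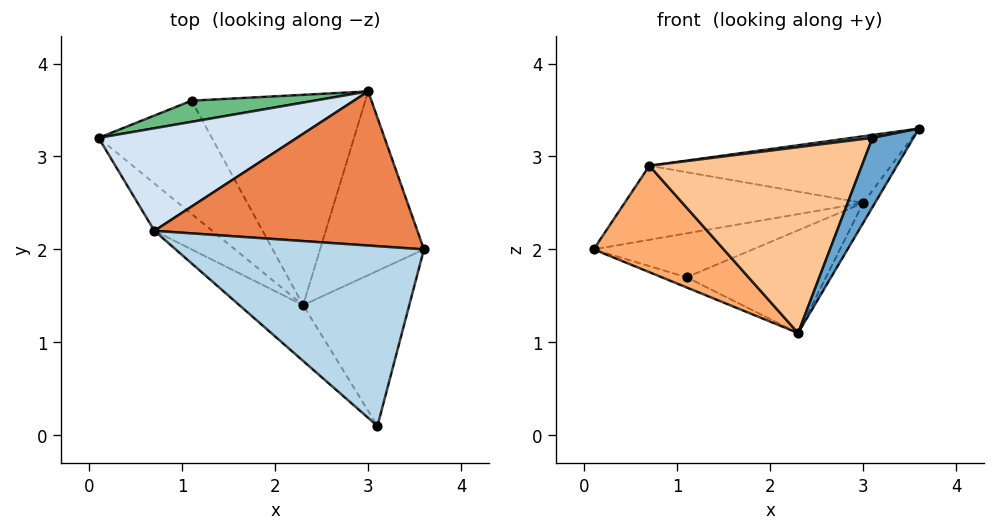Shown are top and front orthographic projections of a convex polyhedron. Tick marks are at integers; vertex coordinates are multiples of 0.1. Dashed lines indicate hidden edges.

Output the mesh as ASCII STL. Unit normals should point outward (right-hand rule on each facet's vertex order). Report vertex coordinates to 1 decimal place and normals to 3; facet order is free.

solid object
 facet normal 0.866 -0.204 -0.456
  outer loop
   vertex 2.3 1.4 1.1
   vertex 3.6 2.0 3.3
   vertex 3.1 0.1 3.2
  endloop
 endfacet
 facet normal 0.853 0.057 -0.519
  outer loop
   vertex 3.0 3.7 2.5
   vertex 3.6 2.0 3.3
   vertex 2.3 1.4 1.1
  endloop
 endfacet
 facet normal -0.138 -0.016 0.990
  outer loop
   vertex 0.7 2.2 2.9
   vertex 3.1 0.1 3.2
   vertex 3.6 2.0 3.3
  endloop
 endfacet
 facet normal -0.234 0.569 0.788
  outer loop
   vertex 0.7 2.2 2.9
   vertex 3.0 3.7 2.5
   vertex 0.1 3.2 2.0
  endloop
 endfacet
 facet normal -0.099 0.395 0.913
  outer loop
   vertex 0.7 2.2 2.9
   vertex 3.6 2.0 3.3
   vertex 3.0 3.7 2.5
  endloop
 endfacet
 facet normal -0.675 -0.675 -0.300
  outer loop
   vertex 0.7 2.2 2.9
   vertex 0.1 3.2 2.0
   vertex 2.3 1.4 1.1
  endloop
 endfacet
 facet normal -0.626 -0.747 -0.224
  outer loop
   vertex 0.7 2.2 2.9
   vertex 2.3 1.4 1.1
   vertex 3.1 0.1 3.2
  endloop
 endfacet
 facet normal -0.317 0.085 -0.945
  outer loop
   vertex 1.1 3.6 1.7
   vertex 2.3 1.4 1.1
   vertex 0.1 3.2 2.0
  endloop
 endfacet
 facet normal -0.224 0.878 0.423
  outer loop
   vertex 1.1 3.6 1.7
   vertex 0.1 3.2 2.0
   vertex 3.0 3.7 2.5
  endloop
 endfacet
 facet normal 0.335 0.414 -0.847
  outer loop
   vertex 1.1 3.6 1.7
   vertex 3.0 3.7 2.5
   vertex 2.3 1.4 1.1
  endloop
 endfacet
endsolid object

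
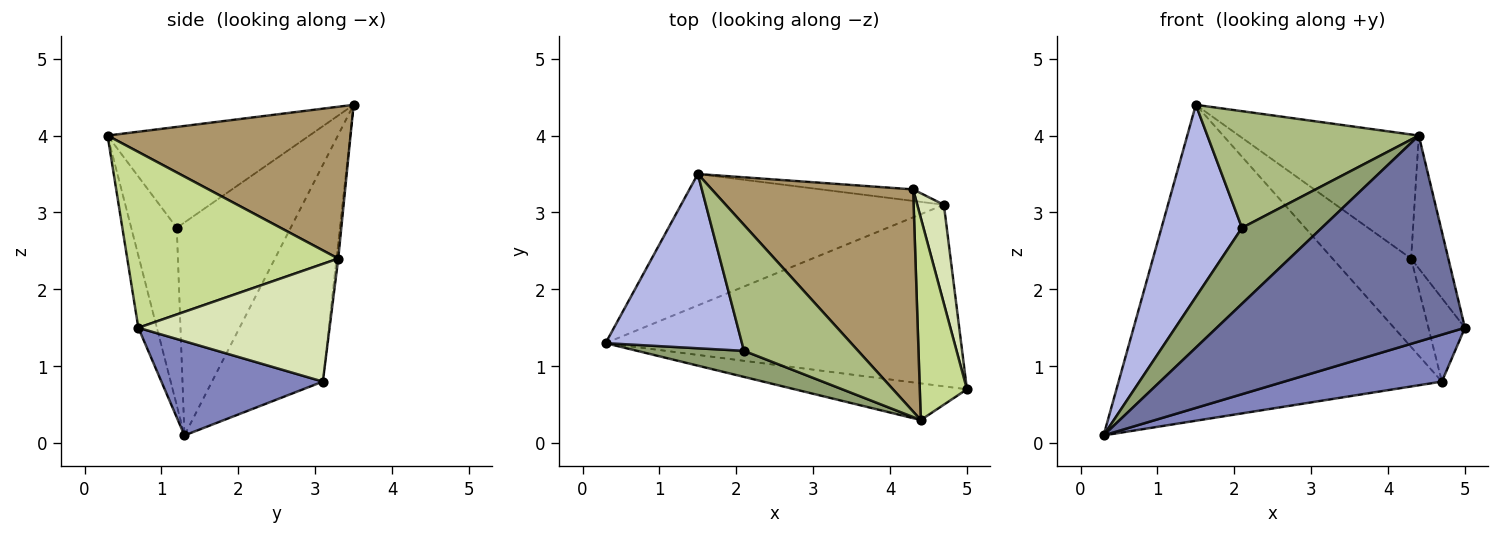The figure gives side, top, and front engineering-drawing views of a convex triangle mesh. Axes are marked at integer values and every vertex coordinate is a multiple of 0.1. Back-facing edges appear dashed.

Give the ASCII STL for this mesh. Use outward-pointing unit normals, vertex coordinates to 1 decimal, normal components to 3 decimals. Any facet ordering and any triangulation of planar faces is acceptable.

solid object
 facet normal -0.073 -0.982 -0.175
  outer loop
   vertex 4.4 0.3 4.0
   vertex 0.3 1.3 0.1
   vertex 5.0 0.7 1.5
  endloop
 endfacet
 facet normal 0.248 -0.242 -0.938
  outer loop
   vertex 4.7 3.1 0.8
   vertex 5.0 0.7 1.5
   vertex 0.3 1.3 0.1
  endloop
 endfacet
 facet normal -0.302 0.880 -0.366
  outer loop
   vertex 4.7 3.1 0.8
   vertex 0.3 1.3 0.1
   vertex 1.5 3.5 4.4
  endloop
 endfacet
 facet normal -0.724 -0.511 0.464
  outer loop
   vertex 2.1 1.2 2.8
   vertex 1.5 3.5 4.4
   vertex 0.3 1.3 0.1
  endloop
 endfacet
 facet normal -0.475 -0.832 0.286
  outer loop
   vertex 2.1 1.2 2.8
   vertex 0.3 1.3 0.1
   vertex 4.4 0.3 4.0
  endloop
 endfacet
 facet normal -0.544 -0.570 0.615
  outer loop
   vertex 2.1 1.2 2.8
   vertex 4.4 0.3 4.0
   vertex 1.5 3.5 4.4
  endloop
 endfacet
 facet normal 0.952 0.168 0.255
  outer loop
   vertex 4.3 3.3 2.4
   vertex 4.4 0.3 4.0
   vertex 5.0 0.7 1.5
  endloop
 endfacet
 facet normal 0.959 0.183 0.217
  outer loop
   vertex 4.3 3.3 2.4
   vertex 5.0 0.7 1.5
   vertex 4.7 3.1 0.8
  endloop
 endfacet
 facet normal 0.550 0.407 0.729
  outer loop
   vertex 4.3 3.3 2.4
   vertex 1.5 3.5 4.4
   vertex 4.4 0.3 4.0
  endloop
 endfacet
 facet normal -0.022 0.991 -0.129
  outer loop
   vertex 4.3 3.3 2.4
   vertex 4.7 3.1 0.8
   vertex 1.5 3.5 4.4
  endloop
 endfacet
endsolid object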